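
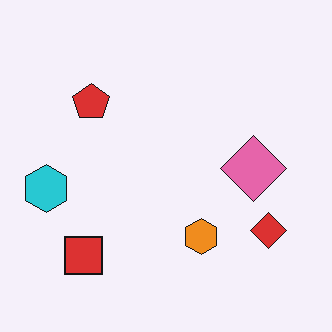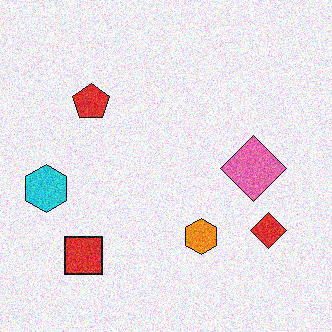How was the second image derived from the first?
The second image is the first degraded with visible gaussian noise.

Random speckle covers the whole image, including the flat background.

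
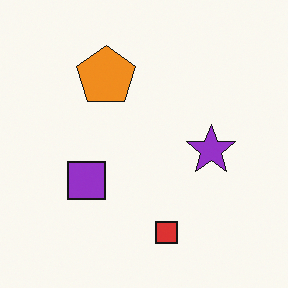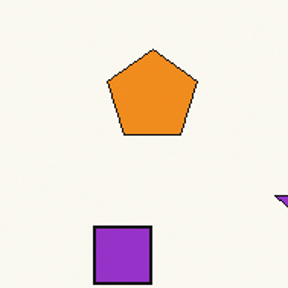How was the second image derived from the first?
The image was cropped to a modestly smaller region and rescaled.

The visible shapes are larger and the field of view is narrower; shapes near the original edges may be partly or wholly outside the frame — a crop-and-rescale.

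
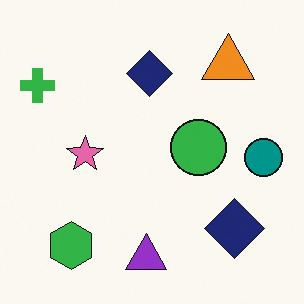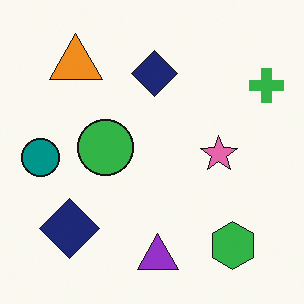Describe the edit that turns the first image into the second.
The transformation is: flipped horizontally (left ↔ right).

The green cross is in the top-left of the first image and the top-right of the second — shapes on opposite sides of the vertical midline have swapped in a mirror flip.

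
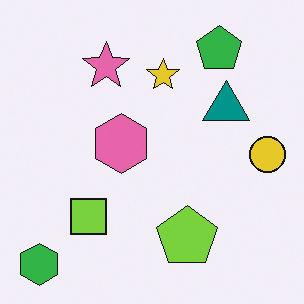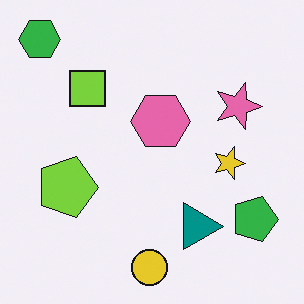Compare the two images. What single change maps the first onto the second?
The second image is the first rotated 90° clockwise.

The green hexagon sits in the bottom-left of the first image and the top-left of the second — consistent with a whole-image 90° clockwise rotation.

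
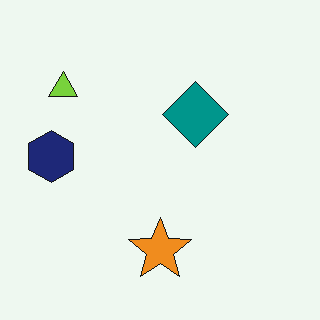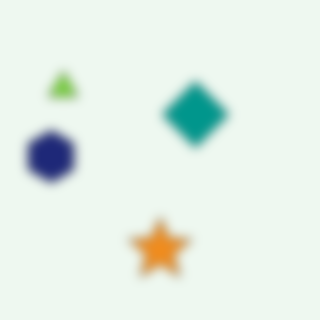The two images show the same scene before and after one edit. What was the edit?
Strongly gaussian-blurred.

Shape edges and outlines are uniformly softened across the whole image.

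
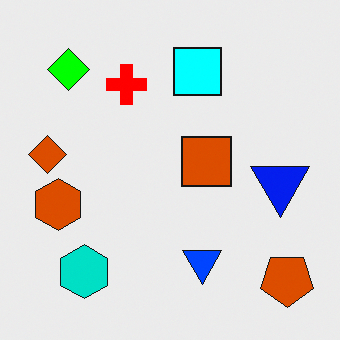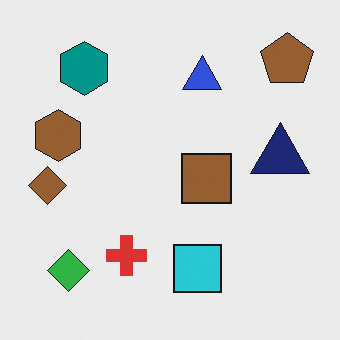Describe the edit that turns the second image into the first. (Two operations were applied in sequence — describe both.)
It was flipped vertically (top ↔ bottom), then made much more vivid (saturation change).

The brown pentagon is in the top-right of the second image and the bottom-right of the first — shapes on opposite sides of the horizontal midline have swapped in a mirror flip. All colors are more vivid — a global saturation change.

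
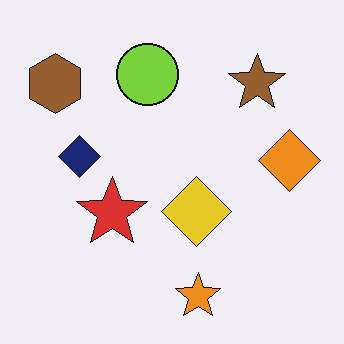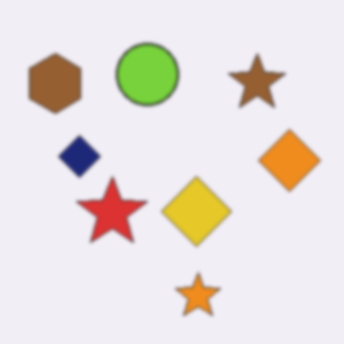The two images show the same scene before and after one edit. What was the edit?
The second image is the first given a subtle gaussian blur.

Shape edges and outlines are uniformly softened across the whole image.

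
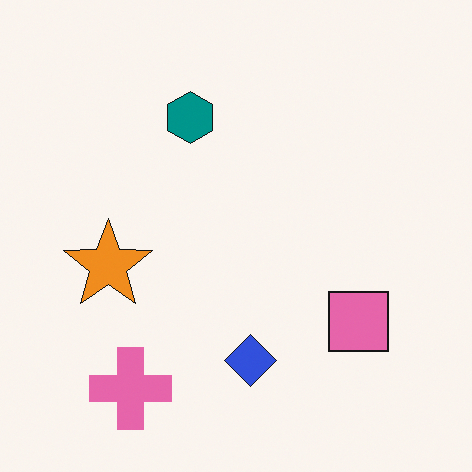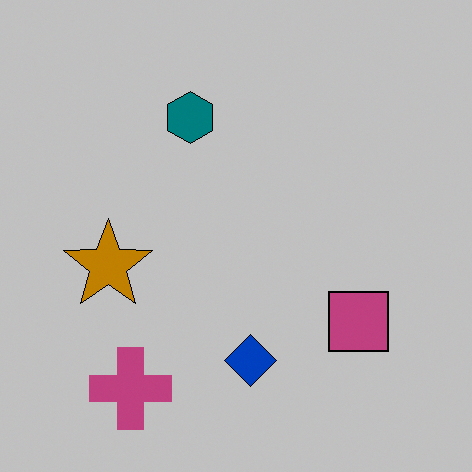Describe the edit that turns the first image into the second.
This is the original image aggressively posterized.

Each flat color has snapped to a coarser quantized level — most visibly, the near-white background has dropped to a flat grey.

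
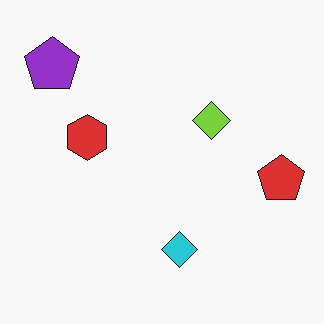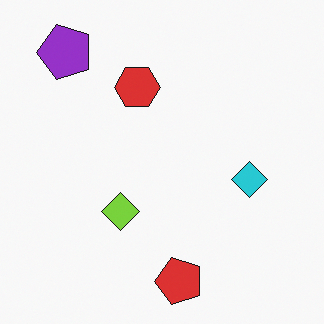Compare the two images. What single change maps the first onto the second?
This is the original image transposed (reflected across the top-left ↔ bottom-right diagonal).

Shapes have swapped their row and column positions — what was in the top-right is now in the bottom-left — a diagonal reflection.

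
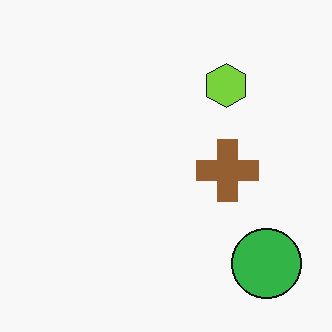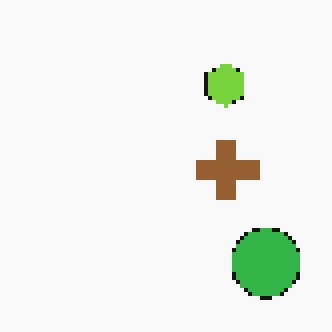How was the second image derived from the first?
It was lightly pixelated (a mild mosaic effect).

Shapes are reduced to large square blocks; fine edges and outlines are lost — a downscale-then-upscale (mosaic) effect.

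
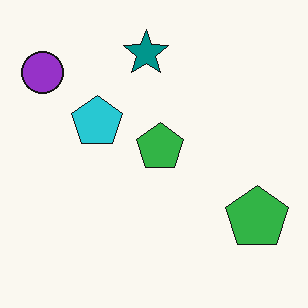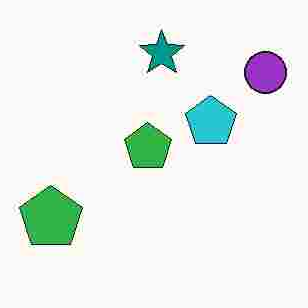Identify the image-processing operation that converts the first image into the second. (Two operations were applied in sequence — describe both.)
The image was heavily JPEG-compressed with obvious blocking artifacts, then flipped horizontally (left ↔ right).

Blocky 8×8 compression artifacts appear around shape edges and the flat background shows ringing — characteristic JPEG degradation. The purple circle is in the top-left of the first image and the top-right of the second — shapes on opposite sides of the vertical midline have swapped in a mirror flip.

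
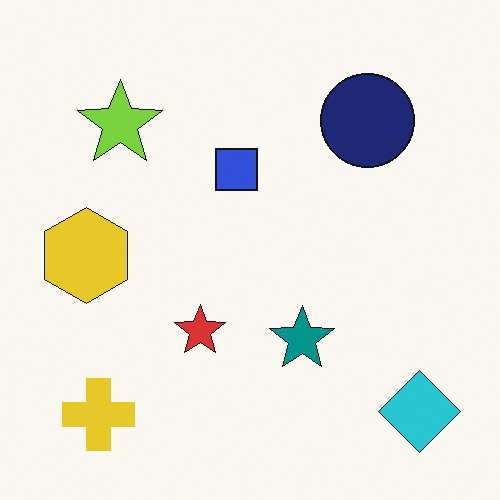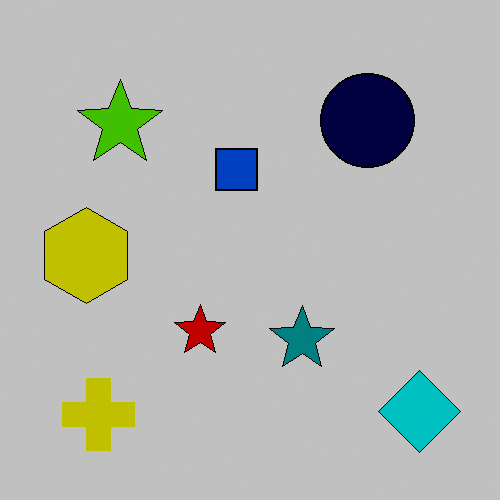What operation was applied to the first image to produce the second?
The transformation is: aggressively posterized.

Each flat color has snapped to a coarser quantized level — most visibly, the near-white background has dropped to a flat grey.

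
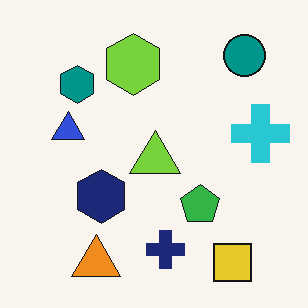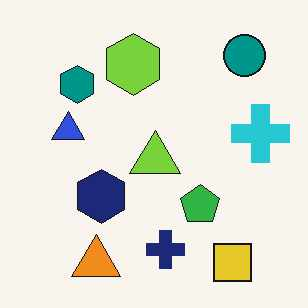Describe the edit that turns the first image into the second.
This is the original image given moderate JPEG compression.

Blocky 8×8 compression artifacts appear around shape edges and the flat background shows ringing — characteristic JPEG degradation.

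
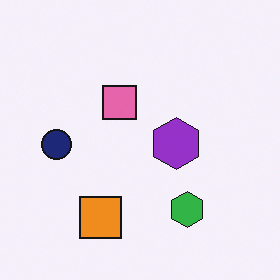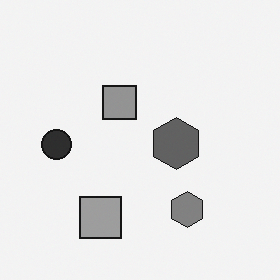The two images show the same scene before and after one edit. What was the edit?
It was converted to grayscale.

All color is removed — every shape is now a shade of grey.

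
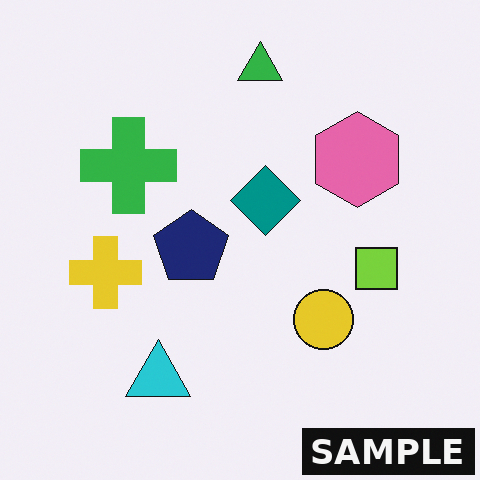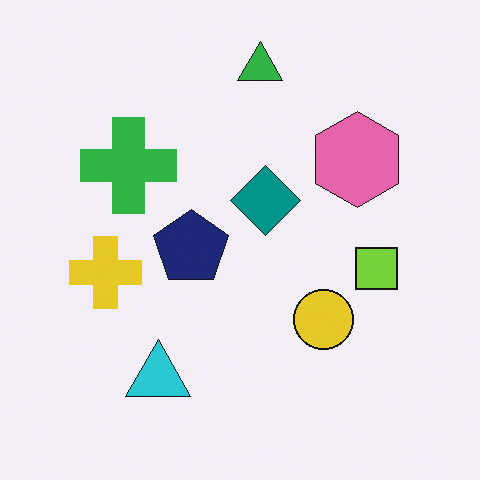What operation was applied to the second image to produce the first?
The transformation is: watermarked with the text "SAMPLE" in the lower-right corner.

A dark label reading "SAMPLE" appears in the lower-right corner.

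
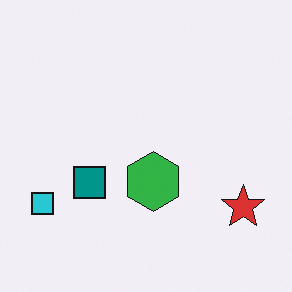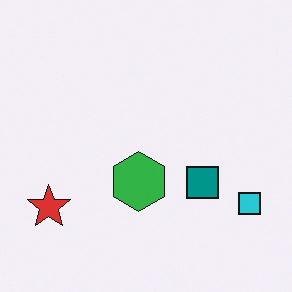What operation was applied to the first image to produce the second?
The image was flipped horizontally (left ↔ right).

The cyan square is in the bottom-left of the first image and the bottom-right of the second — shapes on opposite sides of the vertical midline have swapped in a mirror flip.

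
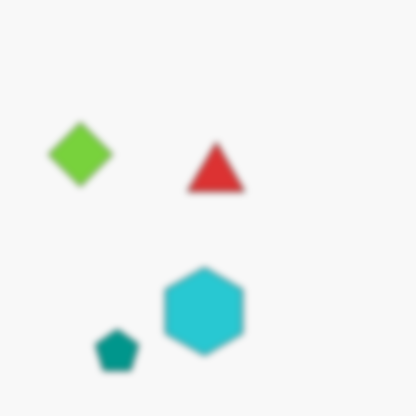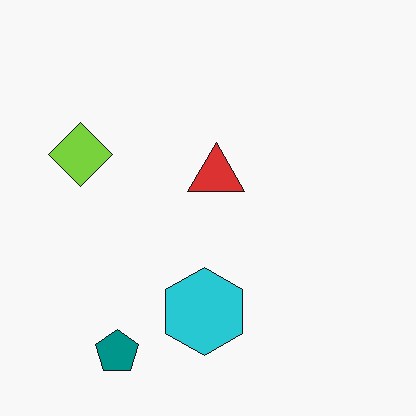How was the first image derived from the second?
The image was noticeably gaussian-blurred.

Shape edges and outlines are uniformly softened across the whole image.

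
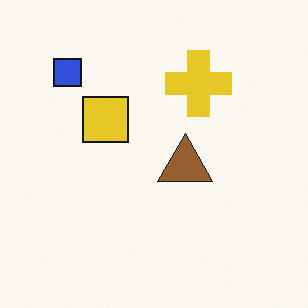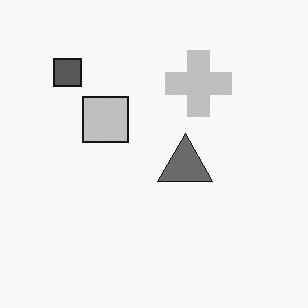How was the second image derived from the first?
The second image is the first converted to grayscale.

All color is removed — every shape is now a shade of grey.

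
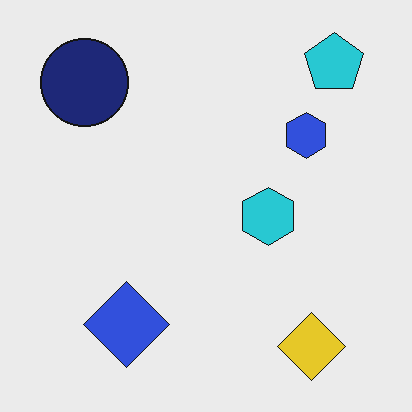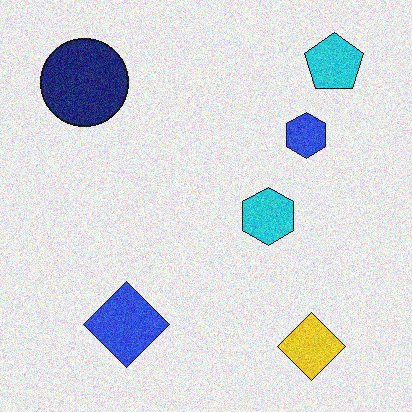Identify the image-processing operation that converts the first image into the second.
The image was degraded with visible gaussian noise.

Random speckle covers the whole image, including the flat background.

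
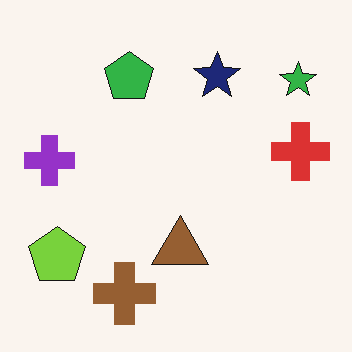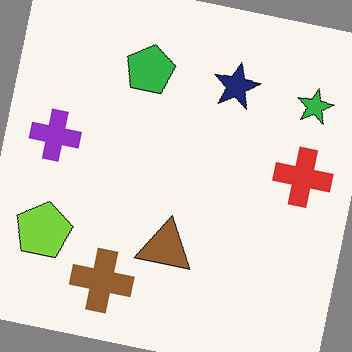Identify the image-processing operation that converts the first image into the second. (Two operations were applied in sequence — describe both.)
The image was rotated clockwise by a small amount, then given moderate JPEG compression.

Every shape is tilted by the same angle and the image corners show triangular fill wedges — a whole-image rotation by a non-right angle. Blocky 8×8 compression artifacts appear around shape edges and the flat background shows ringing — characteristic JPEG degradation.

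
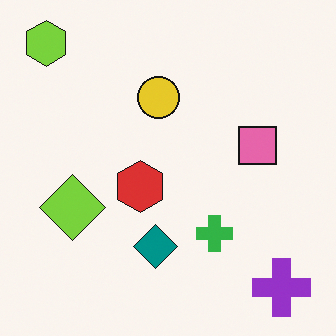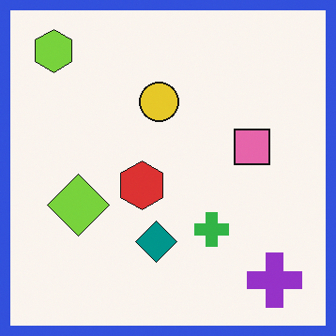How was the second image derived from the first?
It was framed with a blue border.

A solid blue frame runs around the edge of the second image, with the content slightly shrunk inside it.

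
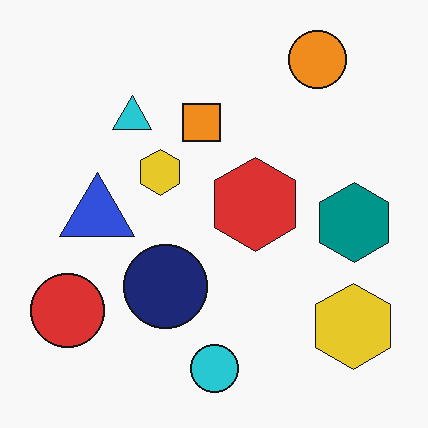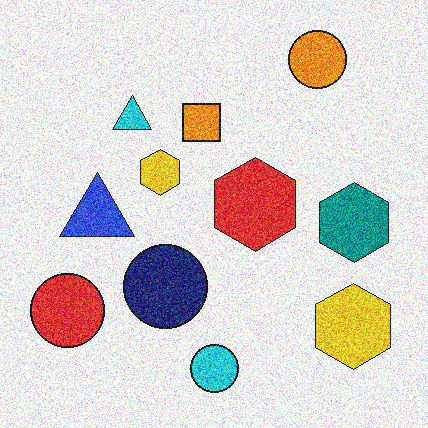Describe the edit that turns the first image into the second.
The second image is the first degraded with heavy additive noise.

Random speckle covers the whole image, including the flat background.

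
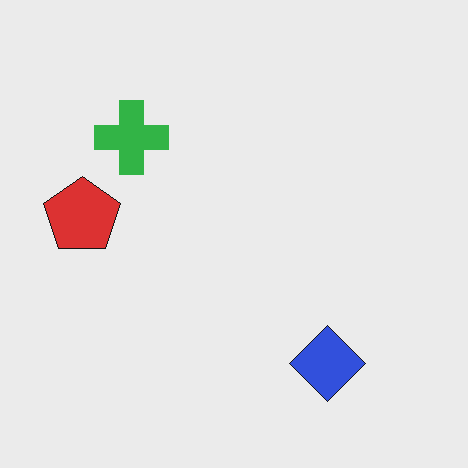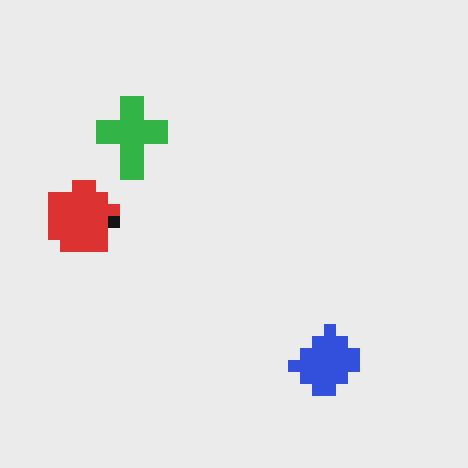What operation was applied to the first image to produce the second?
The second image is the first coarsely pixelated.

Shapes are reduced to large square blocks; fine edges and outlines are lost — a downscale-then-upscale (mosaic) effect.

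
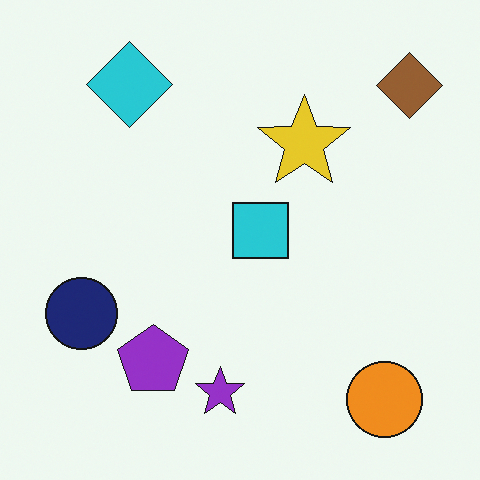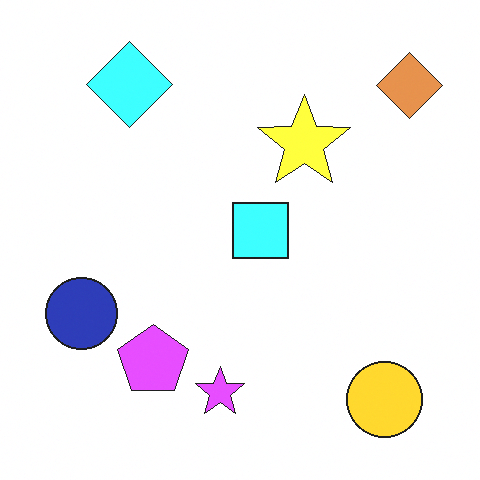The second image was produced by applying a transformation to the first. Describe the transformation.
It was brightened a lot.

Every pixel — background and shapes alike — is uniformly brightened.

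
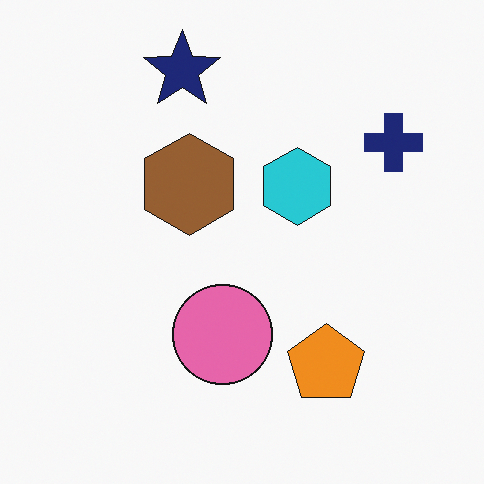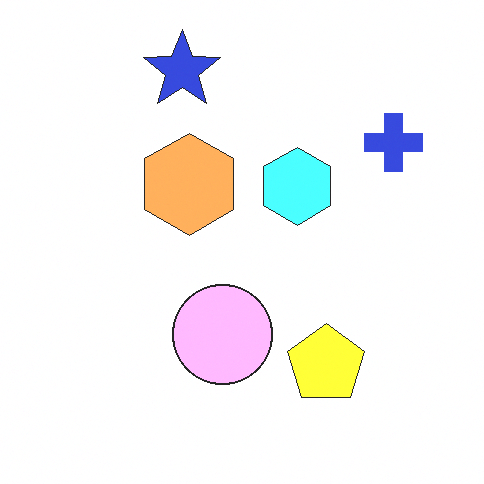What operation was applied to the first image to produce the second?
This is the original image brightened a lot.

Every pixel — background and shapes alike — is uniformly brightened.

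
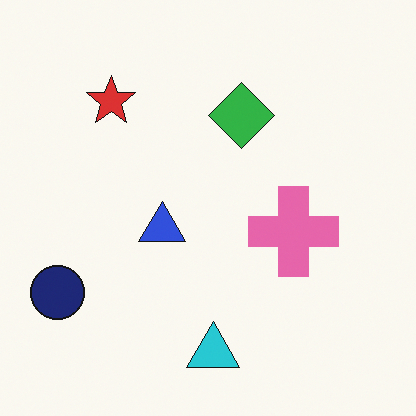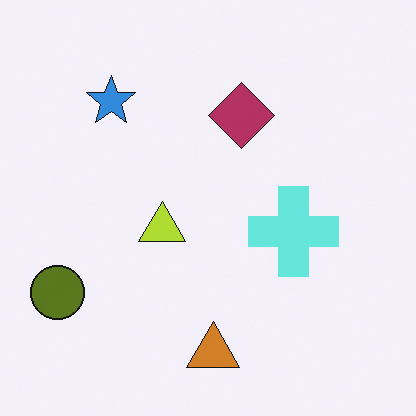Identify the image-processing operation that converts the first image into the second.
This is the original image hue-shifted through roughly half the color wheel.

Every shape's color has rotated by the same amount around the hue wheel — a uniform hue shift.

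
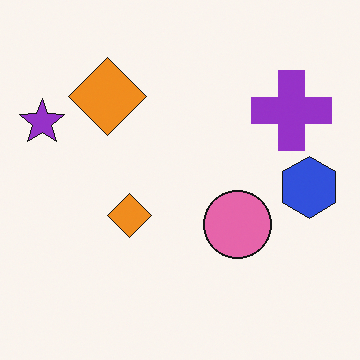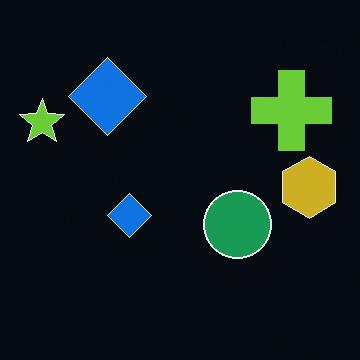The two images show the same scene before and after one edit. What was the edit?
The second image is the first color-inverted (negative).

The light background has become dark and every shape's color is its complement — a photographic negative.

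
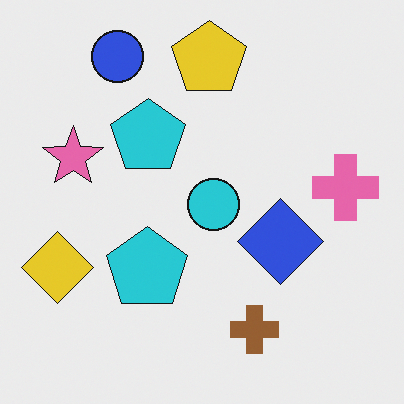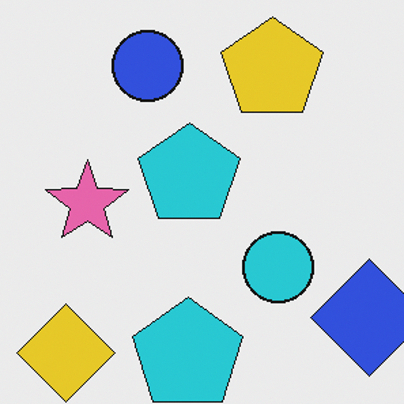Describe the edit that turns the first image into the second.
Cropped to a modestly smaller region and rescaled.

The visible shapes are larger and the field of view is narrower; shapes near the original edges may be partly or wholly outside the frame — a crop-and-rescale.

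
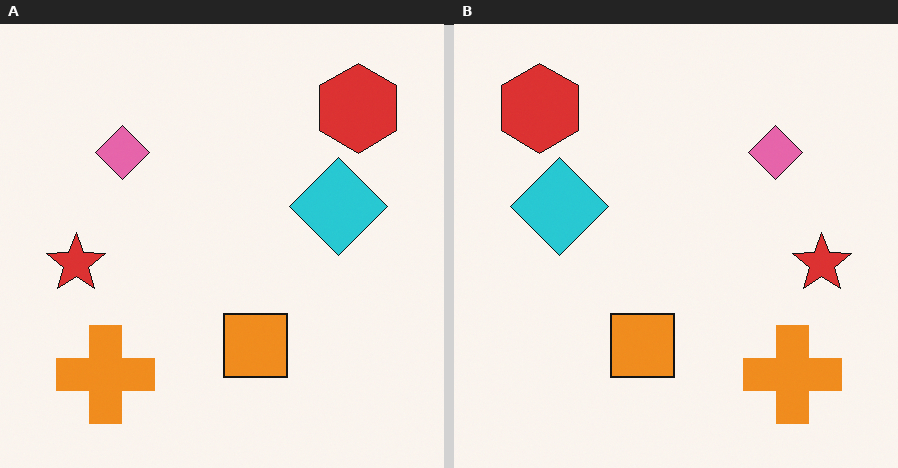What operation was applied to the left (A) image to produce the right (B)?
The image was flipped horizontally (left ↔ right).

The red star is in the left of the left (A) image and the right of the right (B) — shapes on opposite sides of the vertical midline have swapped in a mirror flip.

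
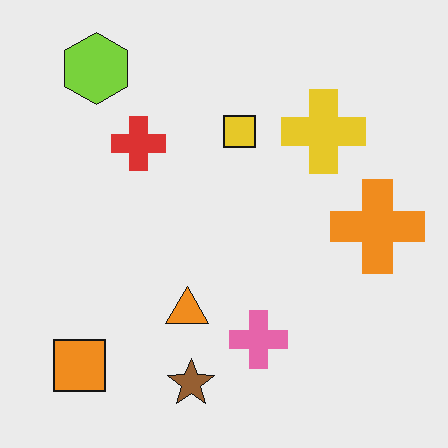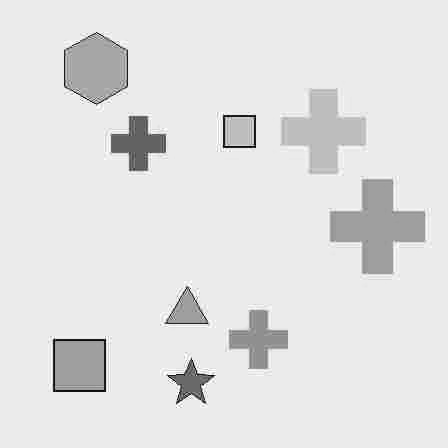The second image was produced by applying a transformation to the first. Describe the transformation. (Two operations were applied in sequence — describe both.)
Heavily JPEG-compressed with obvious blocking artifacts, then converted to grayscale.

Blocky 8×8 compression artifacts appear around shape edges and the flat background shows ringing — characteristic JPEG degradation. All color is removed — every shape is now a shade of grey.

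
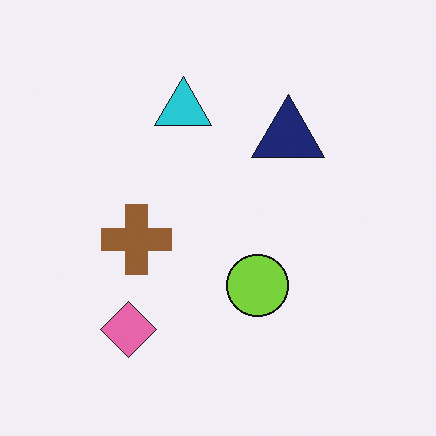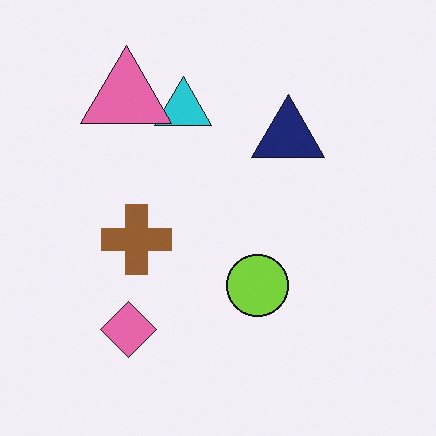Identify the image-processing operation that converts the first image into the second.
The image was overlaid with an additional pink triangle.

A pink triangle appears in the second image that is absent from the first.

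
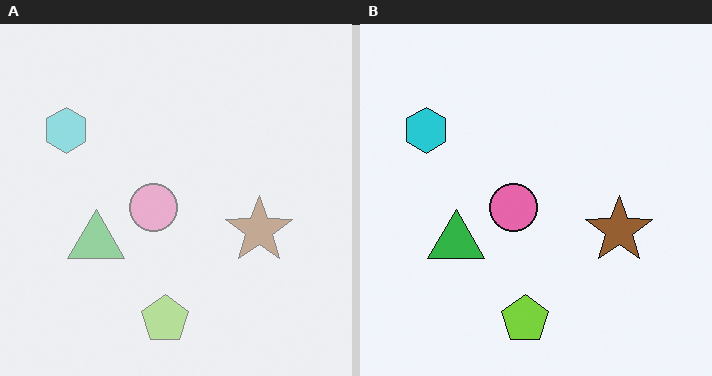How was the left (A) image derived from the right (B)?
Washed out (contrast reduced).

Tones are pushed toward mid-grey across the whole image — a global contrast change.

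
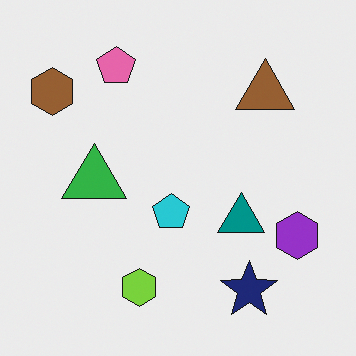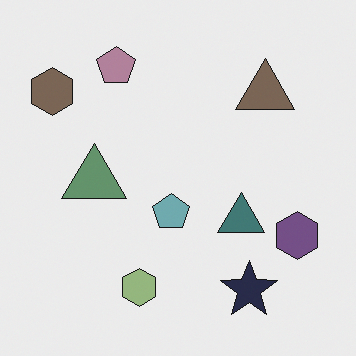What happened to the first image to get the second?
The transformation is: heavily desaturated.

All colors are more muted and greyish — a global saturation change.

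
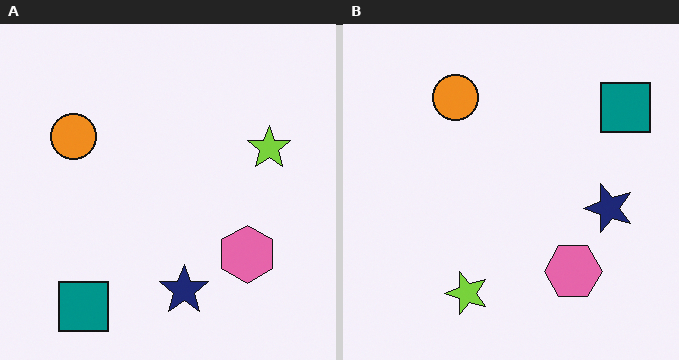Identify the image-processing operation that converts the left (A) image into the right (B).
Transposed (reflected across the top-left ↔ bottom-right diagonal).

Shapes have swapped their row and column positions — what was in the top-right is now in the bottom-left — a diagonal reflection.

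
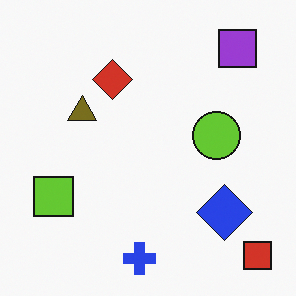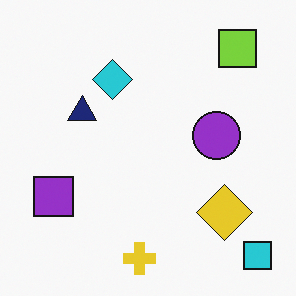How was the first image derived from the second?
The transformation is: hue-shifted by a large amount.

Every shape's color has rotated by the same amount around the hue wheel — a uniform hue shift.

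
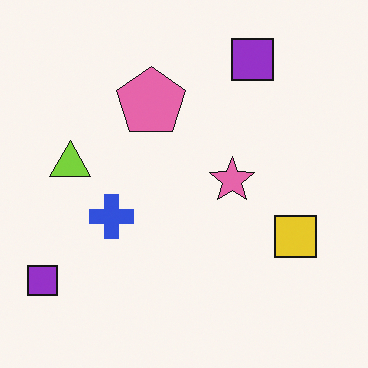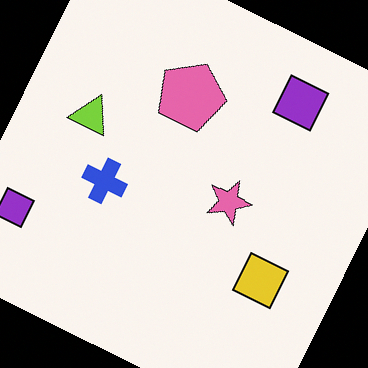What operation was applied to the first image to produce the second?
Rotated clockwise by a moderate amount.

Every shape is tilted by the same angle and the image corners show triangular fill wedges — a whole-image rotation by a non-right angle.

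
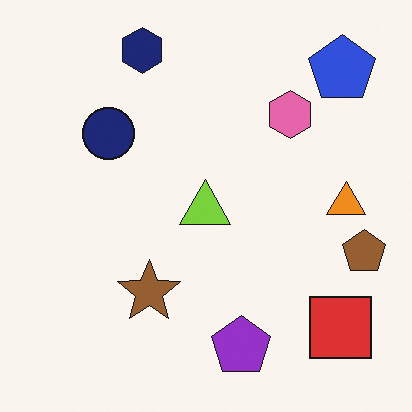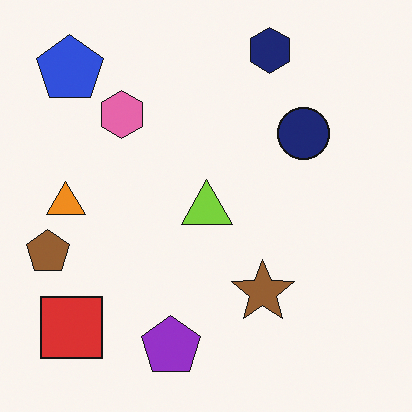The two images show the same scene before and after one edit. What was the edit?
Flipped horizontally (left ↔ right).

The brown pentagon is in the right of the first image and the left of the second — shapes on opposite sides of the vertical midline have swapped in a mirror flip.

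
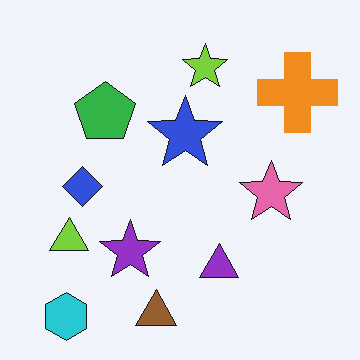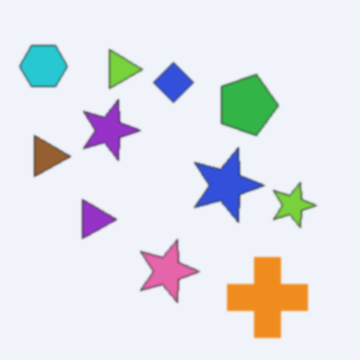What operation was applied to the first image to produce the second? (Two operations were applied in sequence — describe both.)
This is the original image lightly blurred, then rotated 90° clockwise.

Shape edges and outlines are uniformly softened across the whole image. The cyan hexagon sits in the bottom-left of the first image and the top-left of the second — consistent with a whole-image 90° clockwise rotation.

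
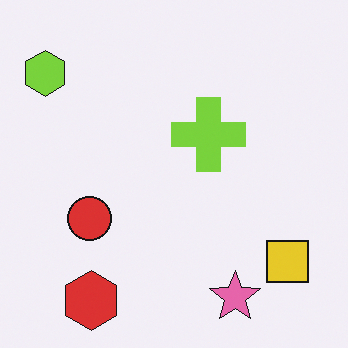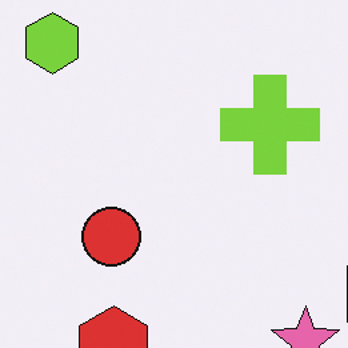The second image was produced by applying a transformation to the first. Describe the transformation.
This is the original image cropped to a modestly smaller region and rescaled.

The visible shapes are larger and the field of view is narrower; shapes near the original edges may be partly or wholly outside the frame — a crop-and-rescale.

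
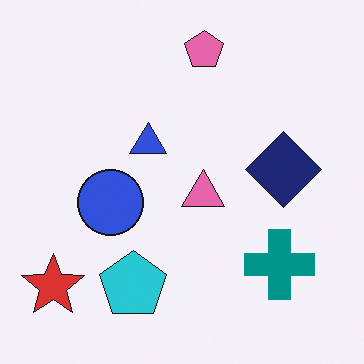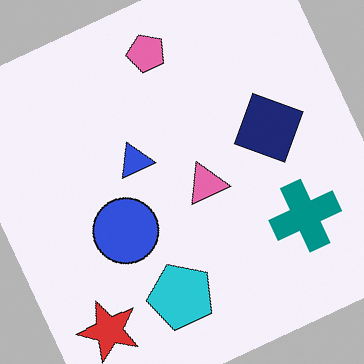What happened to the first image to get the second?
The second image is the first rotated counter-clockwise by a moderate amount.

Every shape is tilted by the same angle and the image corners show triangular fill wedges — a whole-image rotation by a non-right angle.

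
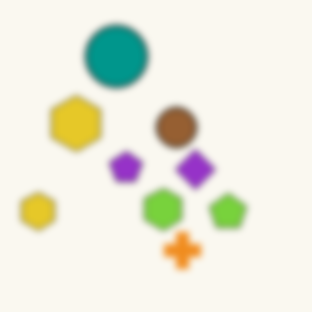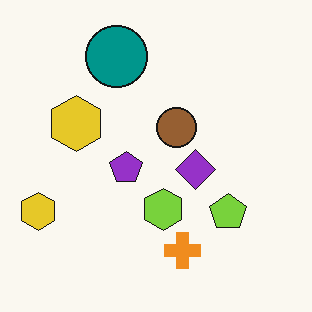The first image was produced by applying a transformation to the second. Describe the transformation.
The transformation is: moderately blurred.

Shape edges and outlines are uniformly softened across the whole image.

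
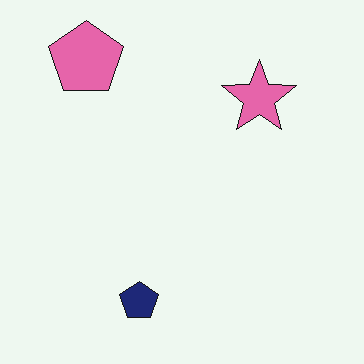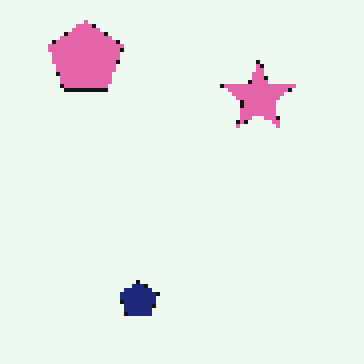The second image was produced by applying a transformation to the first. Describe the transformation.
The image was mildly pixelated.

Shapes are reduced to large square blocks; fine edges and outlines are lost — a downscale-then-upscale (mosaic) effect.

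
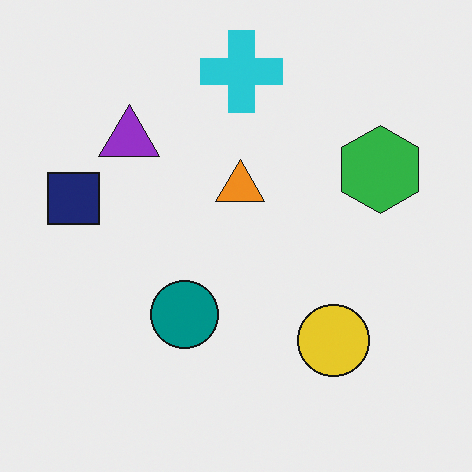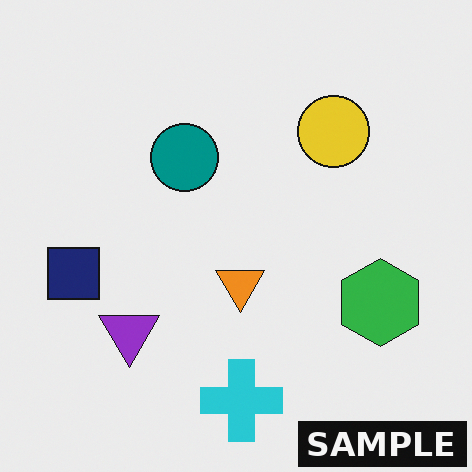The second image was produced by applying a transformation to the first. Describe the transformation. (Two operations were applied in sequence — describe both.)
The image was flipped vertically (top ↔ bottom), then watermarked with the text "SAMPLE" in the lower-right corner.

The cyan cross is in the top of the first image and the bottom of the second — shapes on opposite sides of the horizontal midline have swapped in a mirror flip. A dark label reading "SAMPLE" appears in the lower-right corner.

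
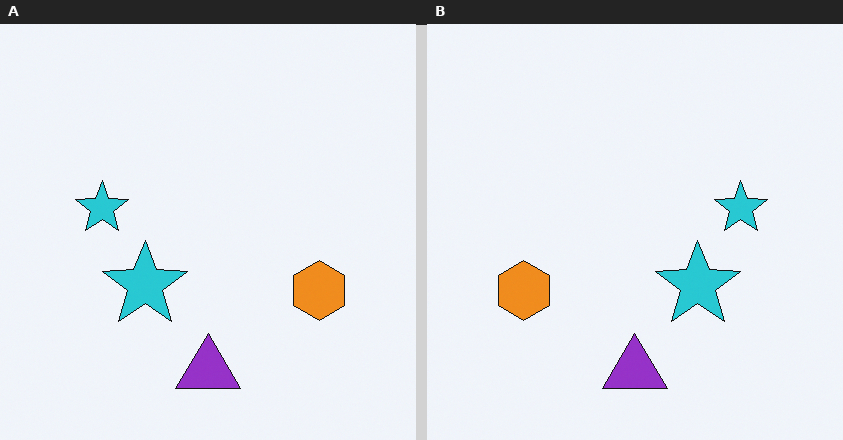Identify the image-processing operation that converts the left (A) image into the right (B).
The transformation is: flipped horizontally (left ↔ right).

The orange hexagon is in the right of the left (A) image and the left of the right (B) — shapes on opposite sides of the vertical midline have swapped in a mirror flip.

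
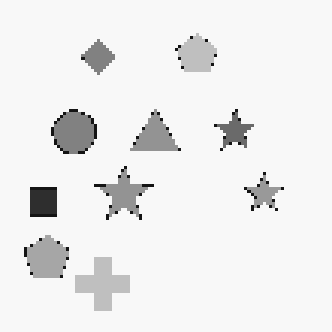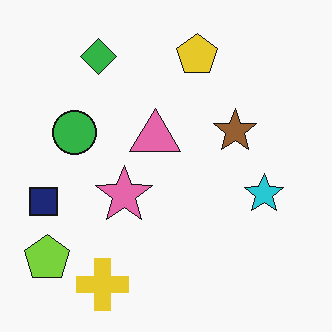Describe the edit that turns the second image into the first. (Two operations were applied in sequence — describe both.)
It was converted to grayscale, then mildly pixelated.

All color is removed — every shape is now a shade of grey. Shapes are reduced to large square blocks; fine edges and outlines are lost — a downscale-then-upscale (mosaic) effect.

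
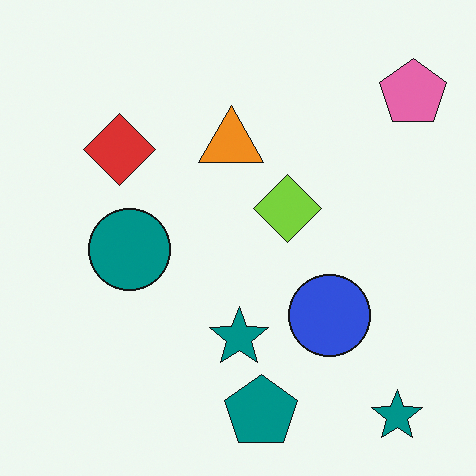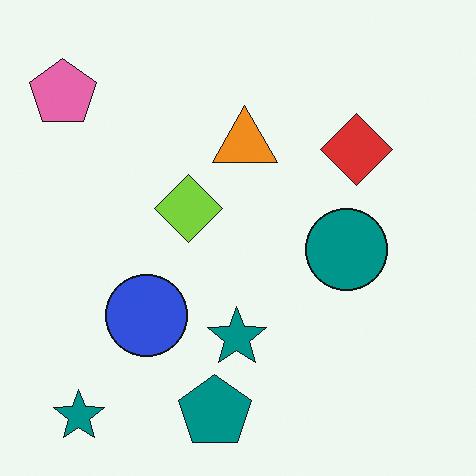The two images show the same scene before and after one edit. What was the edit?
The transformation is: flipped horizontally (left ↔ right).

The pink pentagon is in the top-right of the first image and the top-left of the second — shapes on opposite sides of the vertical midline have swapped in a mirror flip.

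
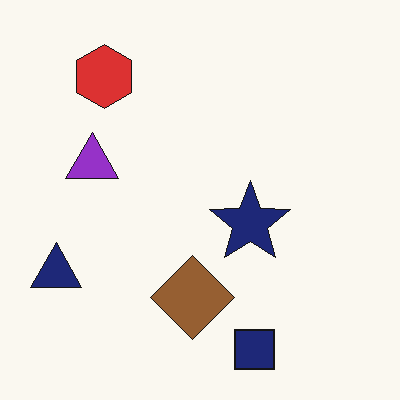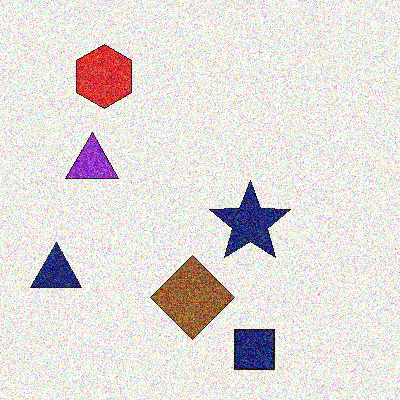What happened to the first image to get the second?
This is the original image degraded with a thick layer of grain.

Random speckle covers the whole image, including the flat background.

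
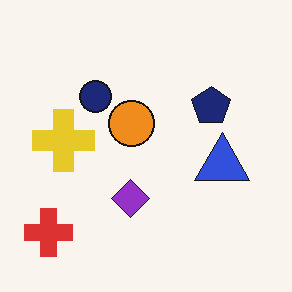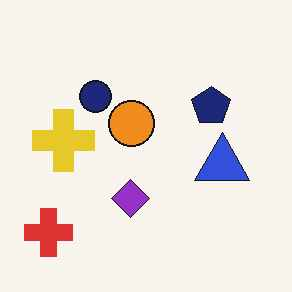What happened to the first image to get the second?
The image was JPEG-compressed with visible artifacts.

Blocky 8×8 compression artifacts appear around shape edges and the flat background shows ringing — characteristic JPEG degradation.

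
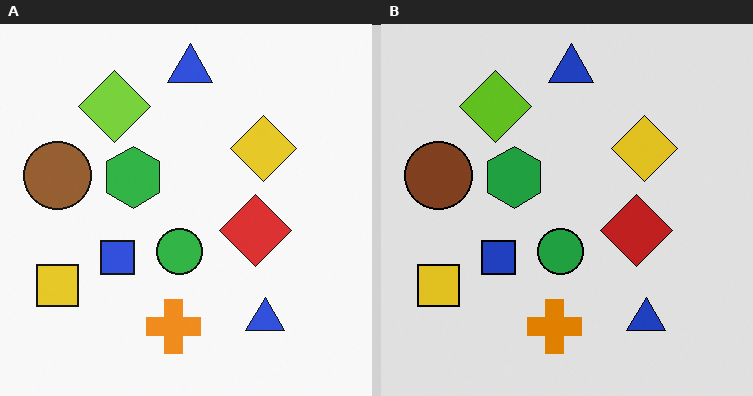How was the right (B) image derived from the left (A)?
The transformation is: posterized to a reduced palette.

Each flat color has snapped to a coarser quantized level — most visibly, the near-white background has dropped to a flat grey.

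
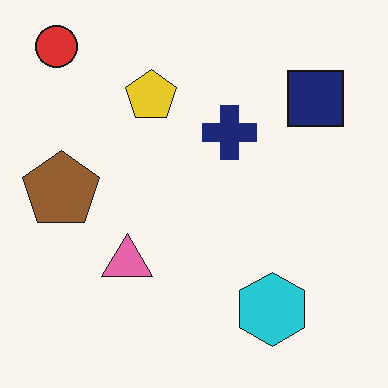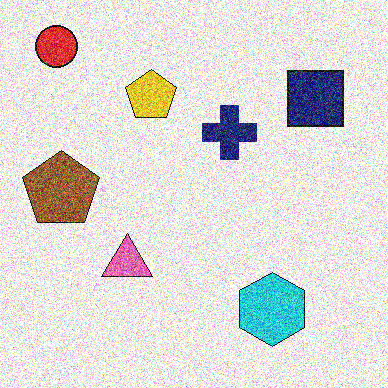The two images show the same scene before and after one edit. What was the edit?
The second image is the first degraded with heavy additive noise.

Random speckle covers the whole image, including the flat background.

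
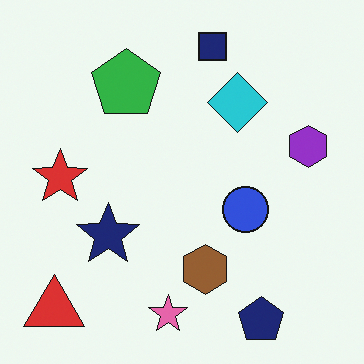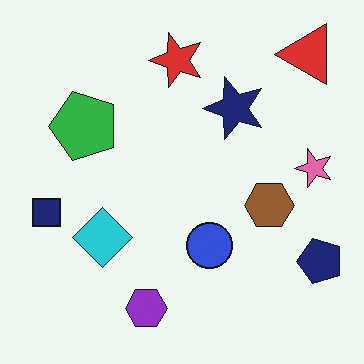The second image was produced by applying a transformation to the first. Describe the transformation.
The second image is the first transposed (reflected across the top-left ↔ bottom-right diagonal).

Shapes have swapped their row and column positions — what was in the top-right is now in the bottom-left — a diagonal reflection.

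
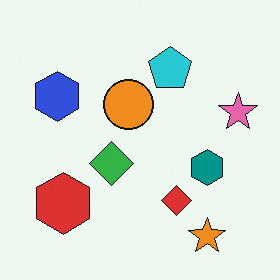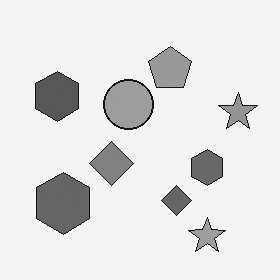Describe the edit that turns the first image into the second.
The second image is the first converted to grayscale.

All color is removed — every shape is now a shade of grey.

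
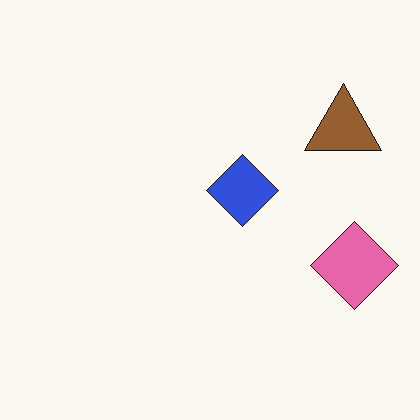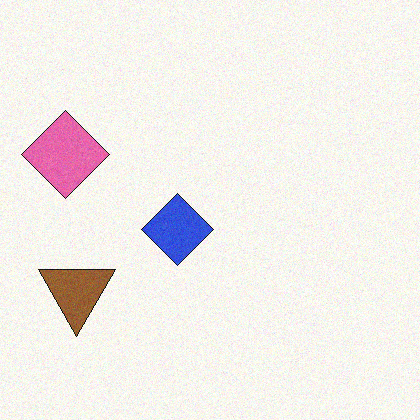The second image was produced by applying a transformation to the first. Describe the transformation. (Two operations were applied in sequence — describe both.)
The second image is the first degraded with subtle gaussian noise, then rotated 180°.

Random speckle covers the whole image, including the flat background. The brown triangle sits in the top-right of the first image and the bottom-left of the second — consistent with a whole-image 180° rotation.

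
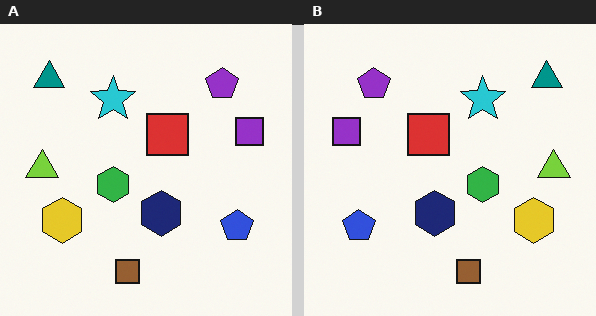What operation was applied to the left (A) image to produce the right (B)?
The right (B) image is the left (A) flipped horizontally (left ↔ right).

The lime triangle is in the left of the left (A) image and the right of the right (B) — shapes on opposite sides of the vertical midline have swapped in a mirror flip.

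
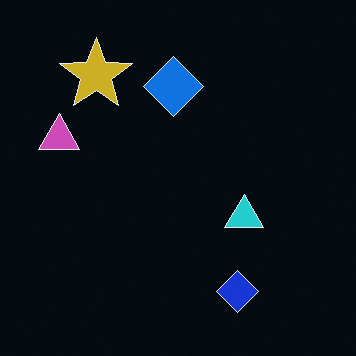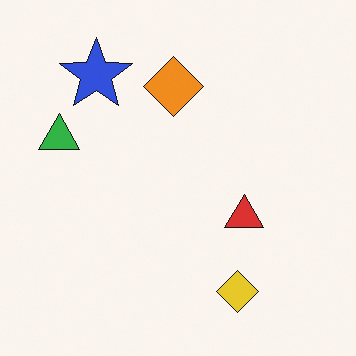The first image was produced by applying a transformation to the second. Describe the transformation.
The image was color-inverted (negative).

The light background has become dark and every shape's color is its complement — a photographic negative.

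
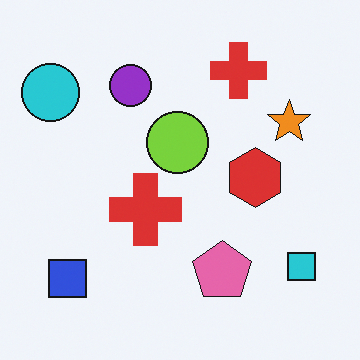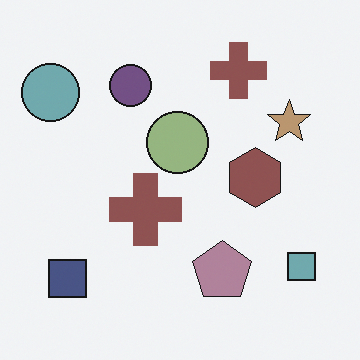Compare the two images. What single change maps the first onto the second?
Made much more muted (saturation change).

All colors are more muted and greyish — a global saturation change.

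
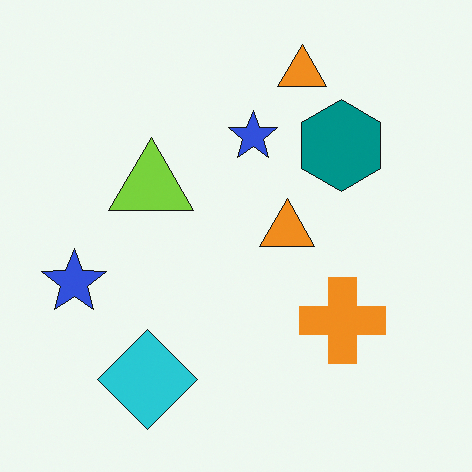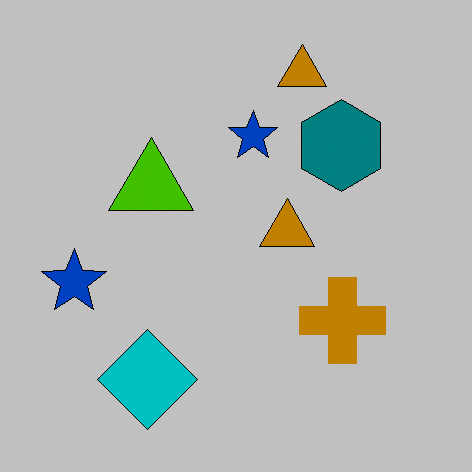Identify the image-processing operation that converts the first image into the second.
It was aggressively posterized.

Each flat color has snapped to a coarser quantized level — most visibly, the near-white background has dropped to a flat grey.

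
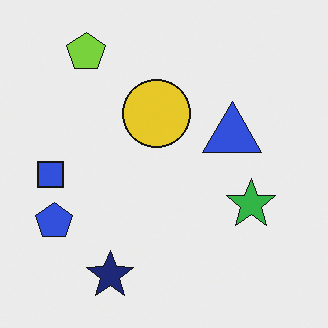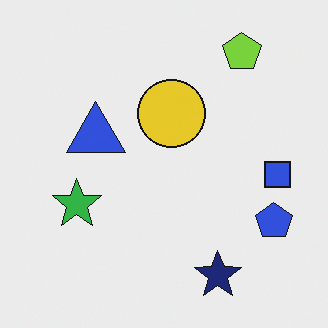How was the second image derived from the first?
The second image is the first flipped horizontally (left ↔ right).

The blue square is in the left of the first image and the right of the second — shapes on opposite sides of the vertical midline have swapped in a mirror flip.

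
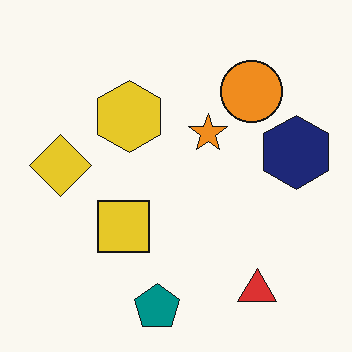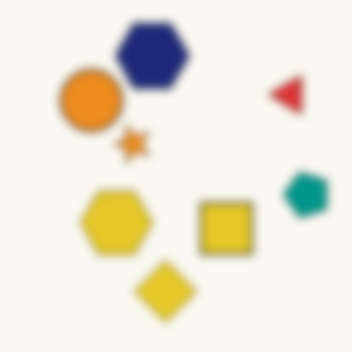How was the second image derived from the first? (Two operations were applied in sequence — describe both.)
It was rotated 90° counter-clockwise, then noticeably gaussian-blurred.

The red triangle sits in the bottom-right of the first image and the top-right of the second — consistent with a whole-image 90° counter-clockwise rotation. Shape edges and outlines are uniformly softened across the whole image.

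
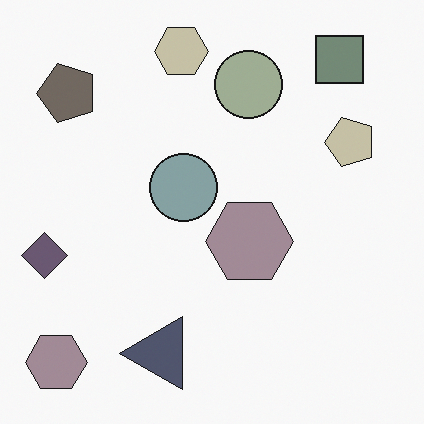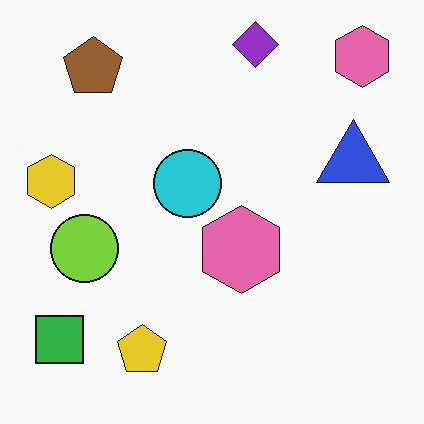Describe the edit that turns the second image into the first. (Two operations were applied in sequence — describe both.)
The image was heavily desaturated, then transposed (reflected across the top-left ↔ bottom-right diagonal).

All colors are more muted and greyish — a global saturation change. Shapes have swapped their row and column positions — what was in the top-right is now in the bottom-left — a diagonal reflection.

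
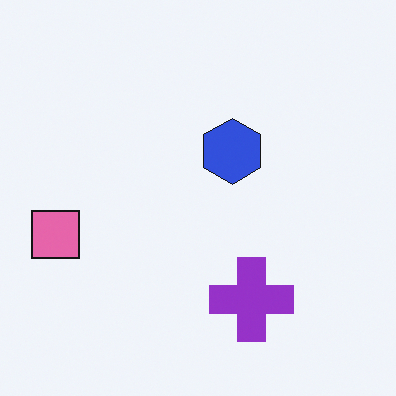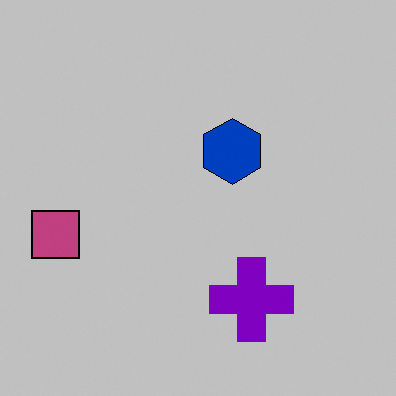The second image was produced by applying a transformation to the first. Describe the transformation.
This is the original image heavily posterized to just a handful of flat colors.

Each flat color has snapped to a coarser quantized level — most visibly, the near-white background has dropped to a flat grey.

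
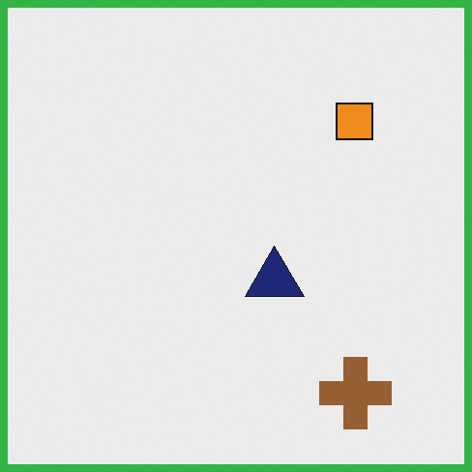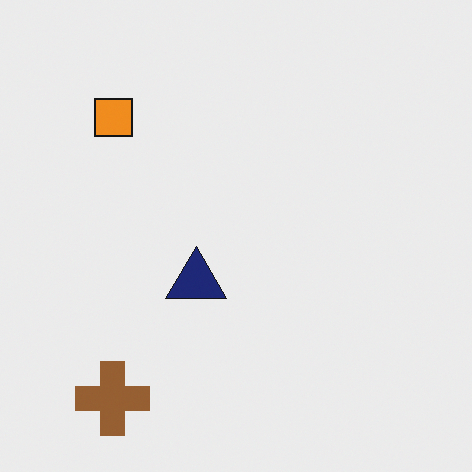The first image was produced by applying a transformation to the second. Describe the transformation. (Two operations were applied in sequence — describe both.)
It was flipped horizontally (left ↔ right), then framed with a green border.

The brown cross is in the bottom-left of the second image and the bottom-right of the first — shapes on opposite sides of the vertical midline have swapped in a mirror flip. A solid green frame runs around the edge of the first image, with the content slightly shrunk inside it.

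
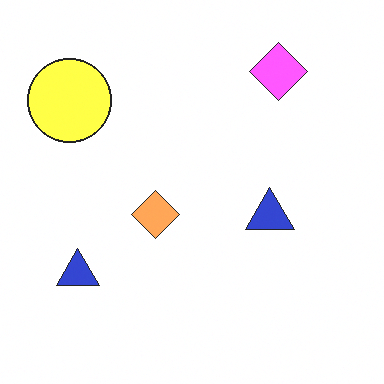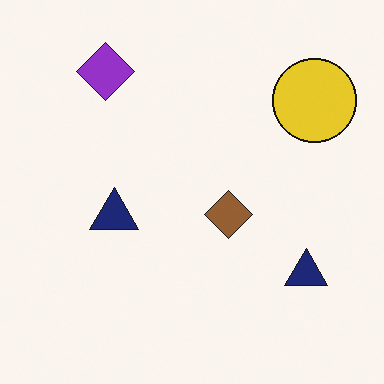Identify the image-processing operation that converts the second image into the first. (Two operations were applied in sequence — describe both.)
The transformation is: flipped horizontally (left ↔ right), then noticeably brightened.

The yellow circle is in the top-right of the second image and the top-left of the first — shapes on opposite sides of the vertical midline have swapped in a mirror flip. Every pixel — background and shapes alike — is uniformly brightened.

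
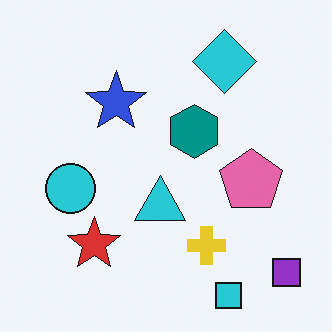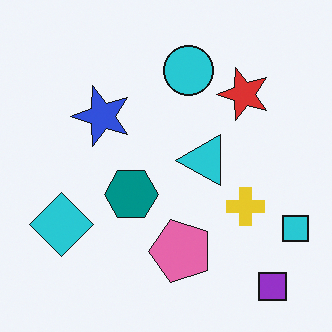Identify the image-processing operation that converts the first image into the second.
The transformation is: transposed (reflected across the top-left ↔ bottom-right diagonal).

Shapes have swapped their row and column positions — what was in the top-right is now in the bottom-left — a diagonal reflection.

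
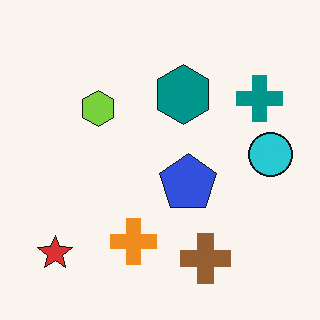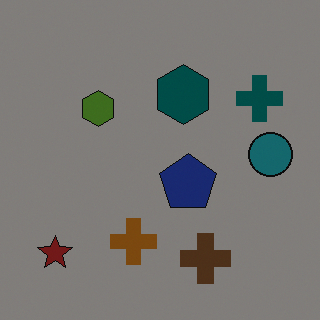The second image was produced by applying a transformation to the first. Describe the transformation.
The image was noticeably darkened.

Every pixel — background and shapes alike — is uniformly darkened.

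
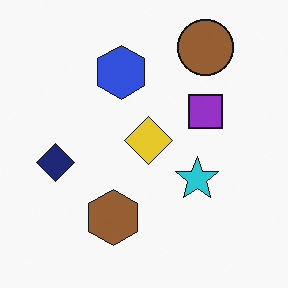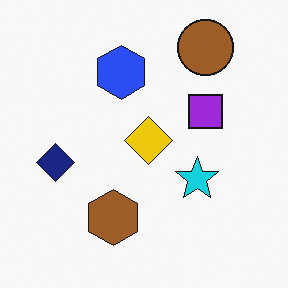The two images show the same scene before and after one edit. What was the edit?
The transformation is: slightly oversaturated.

All colors are more vivid — a global saturation change.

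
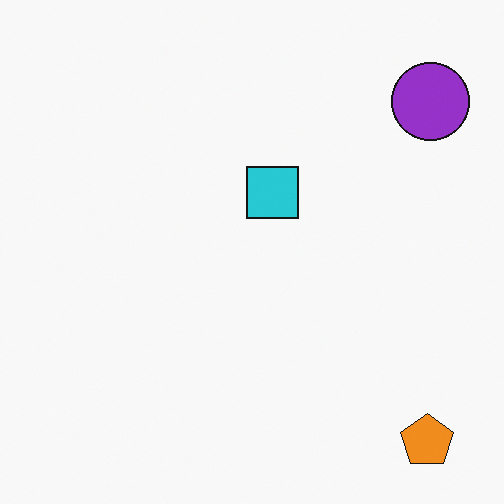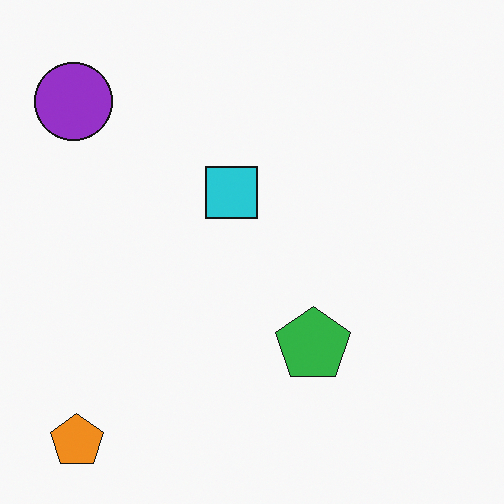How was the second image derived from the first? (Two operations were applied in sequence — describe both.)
This is the original image flipped horizontally (left ↔ right), then overlaid with an additional green pentagon.

The purple circle is in the top-right of the first image and the top-left of the second — shapes on opposite sides of the vertical midline have swapped in a mirror flip. A green pentagon appears in the second image that is absent from the first.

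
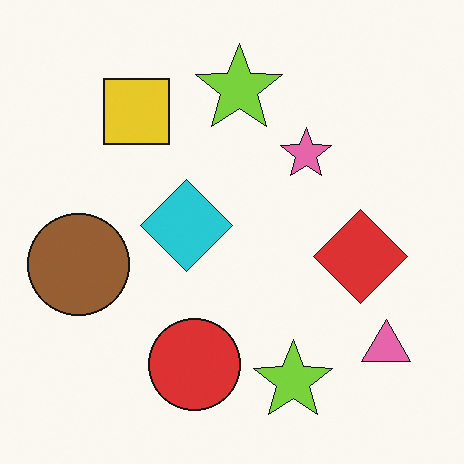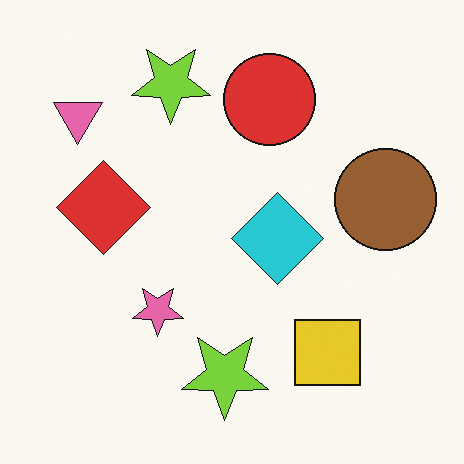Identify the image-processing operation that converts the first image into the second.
The image was rotated 180°.

The pink triangle sits in the bottom-right of the first image and the top-left of the second — consistent with a whole-image 180° rotation.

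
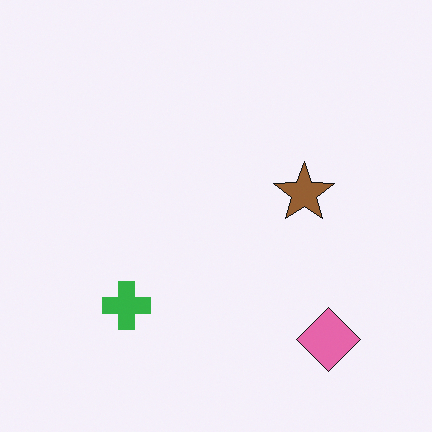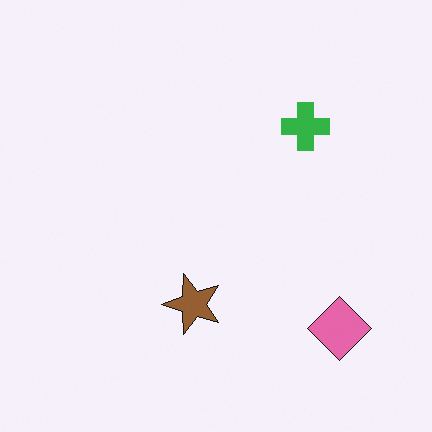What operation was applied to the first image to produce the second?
It was transposed (reflected across the top-left ↔ bottom-right diagonal).

Shapes have swapped their row and column positions — what was in the top-right is now in the bottom-left — a diagonal reflection.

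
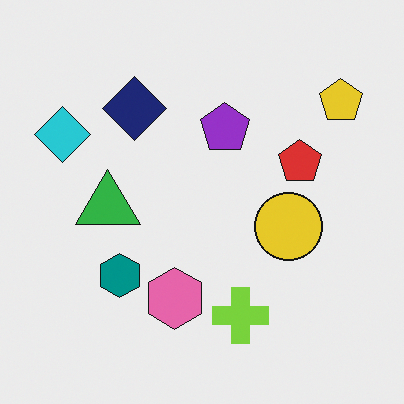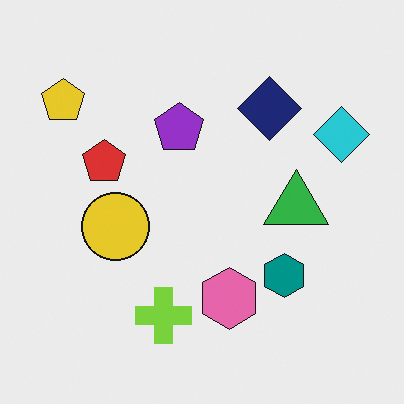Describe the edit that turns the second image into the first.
The first image is the second flipped horizontally (left ↔ right).

The cyan diamond is in the top-right of the second image and the top-left of the first — shapes on opposite sides of the vertical midline have swapped in a mirror flip.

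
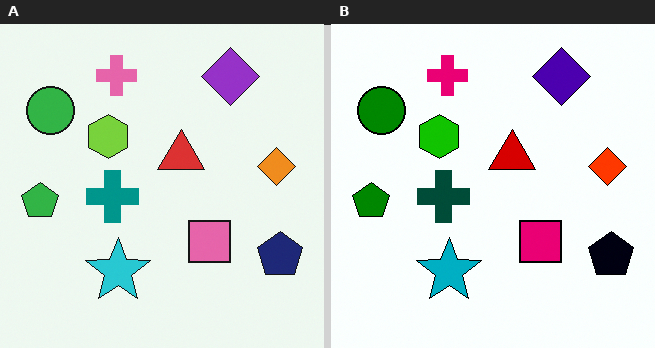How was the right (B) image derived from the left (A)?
This is the original image given much higher contrast.

Tones are pushed away from mid-grey across the whole image — a global contrast change.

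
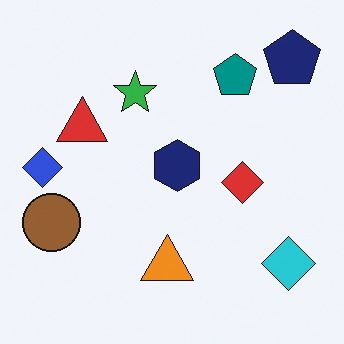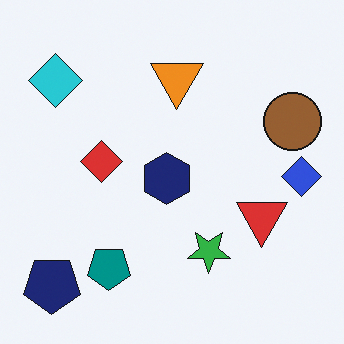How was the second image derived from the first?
The image was rotated 180°.

The navy pentagon sits in the top-right of the first image and the bottom-left of the second — consistent with a whole-image 180° rotation.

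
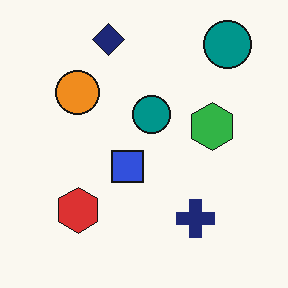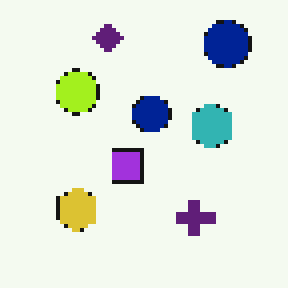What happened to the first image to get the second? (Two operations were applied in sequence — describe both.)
Hue-shifted by a small amount, then lightly pixelated (a mild mosaic effect).

Every shape's color has rotated by the same amount around the hue wheel — a uniform hue shift. Shapes are reduced to large square blocks; fine edges and outlines are lost — a downscale-then-upscale (mosaic) effect.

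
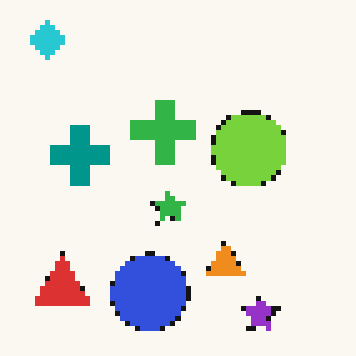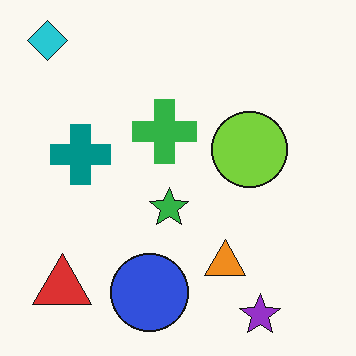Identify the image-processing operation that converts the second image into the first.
The first image is the second mildly pixelated.

Shapes are reduced to large square blocks; fine edges and outlines are lost — a downscale-then-upscale (mosaic) effect.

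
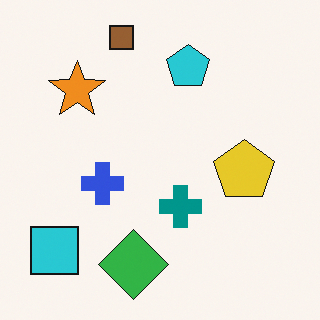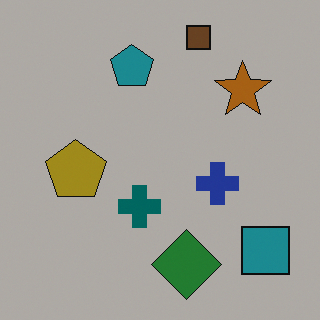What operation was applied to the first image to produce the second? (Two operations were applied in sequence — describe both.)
It was flipped horizontally (left ↔ right), then noticeably darkened.

The cyan square is in the bottom-left of the first image and the bottom-right of the second — shapes on opposite sides of the vertical midline have swapped in a mirror flip. Every pixel — background and shapes alike — is uniformly darkened.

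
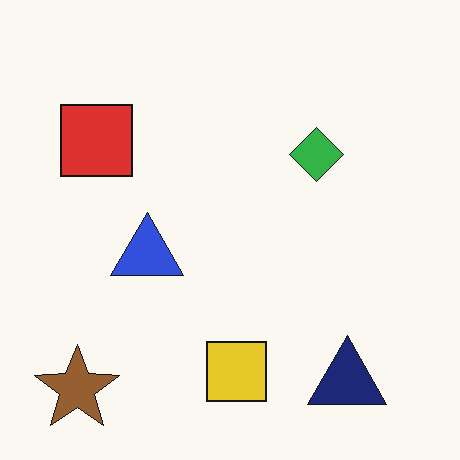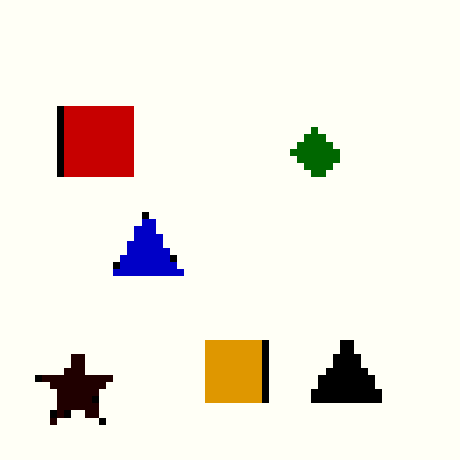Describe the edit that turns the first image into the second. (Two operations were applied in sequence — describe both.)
Boosted in contrast, then pixelated into visible square blocks.

Tones are pushed away from mid-grey across the whole image — a global contrast change. Shapes are reduced to large square blocks; fine edges and outlines are lost — a downscale-then-upscale (mosaic) effect.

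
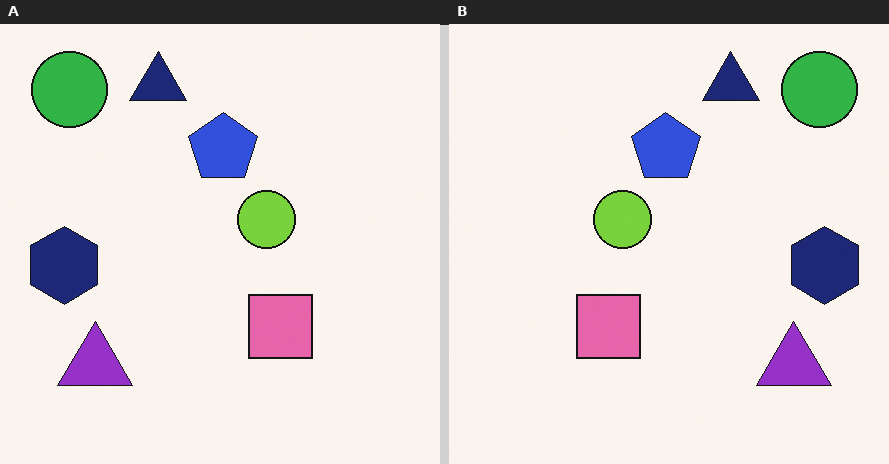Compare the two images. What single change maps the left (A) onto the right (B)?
The right (B) image is the left (A) flipped horizontally (left ↔ right).

The navy hexagon is in the left of the left (A) image and the right of the right (B) — shapes on opposite sides of the vertical midline have swapped in a mirror flip.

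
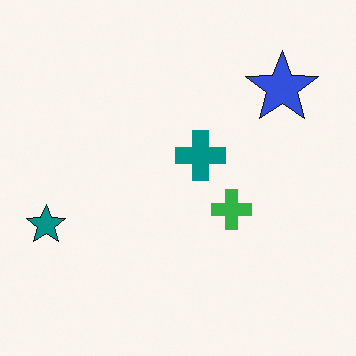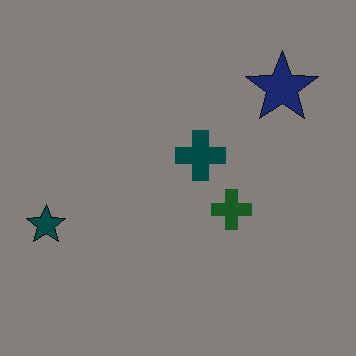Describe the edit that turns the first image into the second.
The second image is the first noticeably darkened.

Every pixel — background and shapes alike — is uniformly darkened.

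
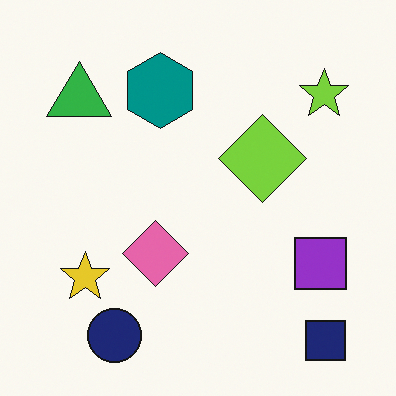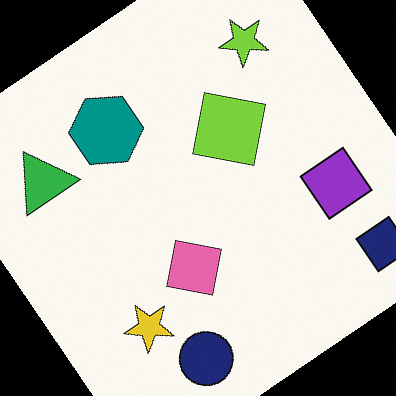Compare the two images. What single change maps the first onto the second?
The second image is the first rotated counter-clockwise by a large amount — several tens of degrees.

Every shape is tilted by the same angle and the image corners show triangular fill wedges — a whole-image rotation by a non-right angle.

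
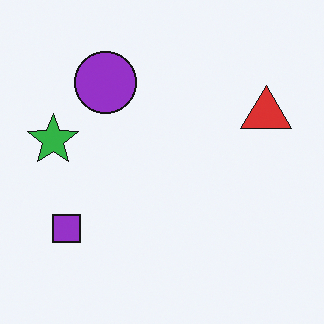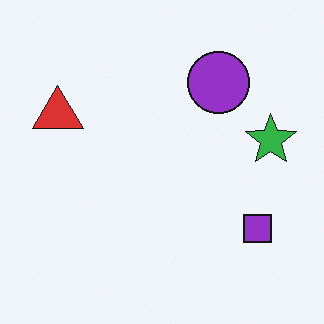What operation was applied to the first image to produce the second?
It was flipped horizontally (left ↔ right).

The green star is in the left of the first image and the right of the second — shapes on opposite sides of the vertical midline have swapped in a mirror flip.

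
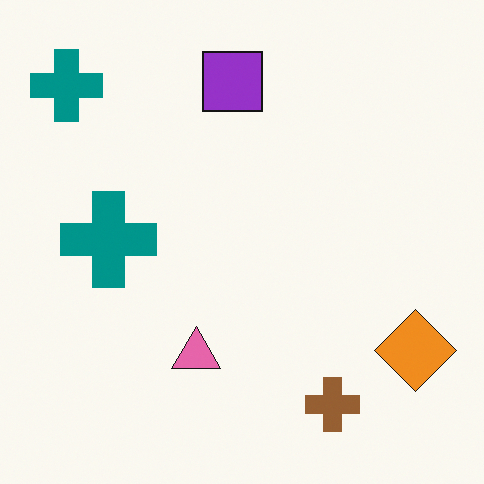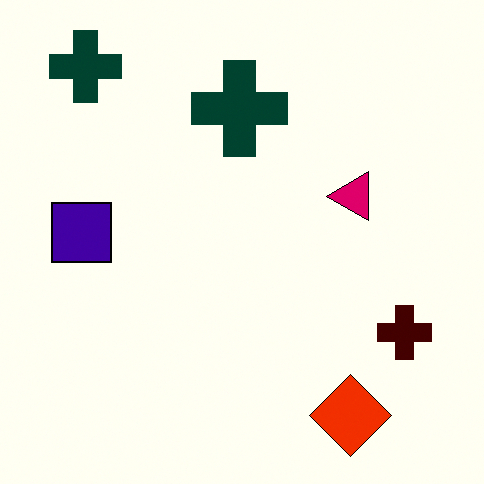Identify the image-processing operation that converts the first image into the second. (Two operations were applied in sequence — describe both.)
This is the original image given much higher contrast, then transposed (reflected across the top-left ↔ bottom-right diagonal).

Tones are pushed away from mid-grey across the whole image — a global contrast change. Shapes have swapped their row and column positions — what was in the top-right is now in the bottom-left — a diagonal reflection.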